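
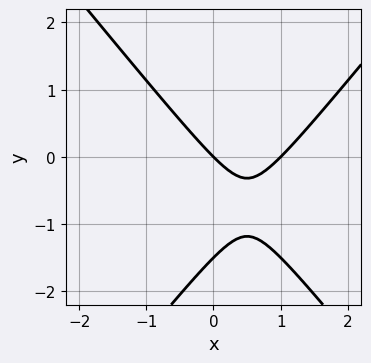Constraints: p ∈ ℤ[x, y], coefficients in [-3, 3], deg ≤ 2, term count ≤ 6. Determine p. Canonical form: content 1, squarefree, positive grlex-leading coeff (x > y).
First, deg p = 2. No degree-1 curve has this shape.
Then, from the axis intercepts and sections: it meets the y-axis at y = 0 (among the integer gridlines); among the integer gridlines, it crosses the x-axis at x ∈ {0, 1}.
Finally, together with the visible shape, these determine p as stated.

3*x^2 - 2*y^2 - 3*x - 3*y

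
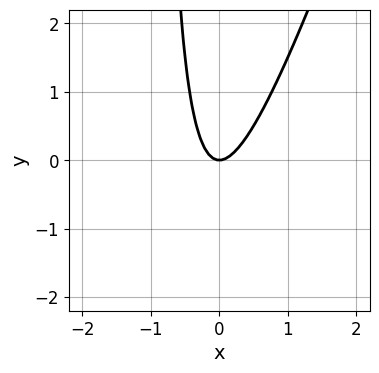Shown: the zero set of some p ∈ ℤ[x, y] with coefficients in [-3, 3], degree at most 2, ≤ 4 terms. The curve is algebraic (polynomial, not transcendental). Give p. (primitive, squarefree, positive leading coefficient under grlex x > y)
3*x^2 - x*y - y

(a) Degree: the shape is more complex than any degree-1 curve, so deg p = 2.
(b) From the visible intercepts: one y-axis crossing is at y = 0; it crosses the x-axis at the gridline x = 0.
(c) Solving for integer coefficients yields p as stated.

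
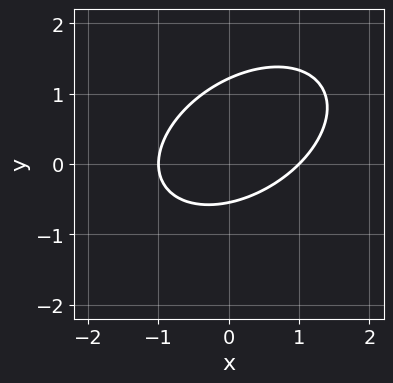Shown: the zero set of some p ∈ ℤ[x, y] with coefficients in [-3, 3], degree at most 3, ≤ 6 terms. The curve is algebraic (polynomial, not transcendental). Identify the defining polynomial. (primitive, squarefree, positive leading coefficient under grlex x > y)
2*x^2 - 2*x*y + 3*y^2 - 2*y - 2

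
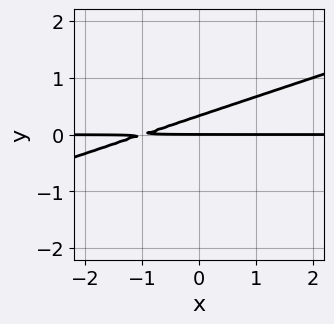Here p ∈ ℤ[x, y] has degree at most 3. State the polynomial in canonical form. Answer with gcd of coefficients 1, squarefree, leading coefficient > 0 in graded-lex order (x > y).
(a) The degree is 2 — the shape is more complex than any degree-1 curve.
(b) From the axis intercepts and sections: every point of the x-axis in the box is on the curve; it meets the y-axis at y = 0 (among the integer gridlines).
(c) Fitting integer coefficients to these (and the overall shape) gives p.

x*y - 3*y^2 + y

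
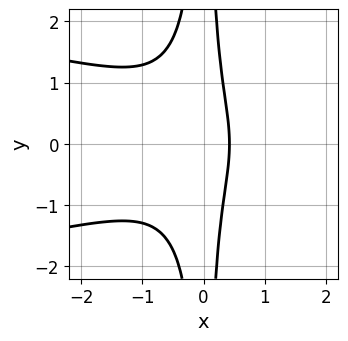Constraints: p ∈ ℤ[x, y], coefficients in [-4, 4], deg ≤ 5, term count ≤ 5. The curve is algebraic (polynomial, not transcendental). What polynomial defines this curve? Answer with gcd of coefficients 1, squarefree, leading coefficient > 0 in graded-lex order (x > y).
3*x^2*y^2 + 2*x^3 + 2*x - 1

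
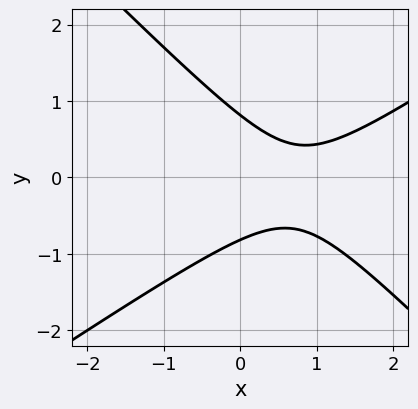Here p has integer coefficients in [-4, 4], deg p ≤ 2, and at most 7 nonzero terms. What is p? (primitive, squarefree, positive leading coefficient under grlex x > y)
2*x^2 - x*y - 3*y^2 - 3*x + 2

First, deg p = 2. The shape is more complex than any degree-1 curve.
Next, from the visible intercepts: the curve avoids every integer x-axis point in the box.
Finally, these observations pin down the coefficients.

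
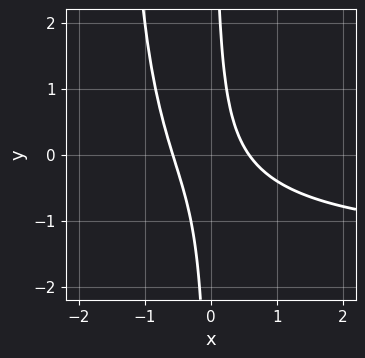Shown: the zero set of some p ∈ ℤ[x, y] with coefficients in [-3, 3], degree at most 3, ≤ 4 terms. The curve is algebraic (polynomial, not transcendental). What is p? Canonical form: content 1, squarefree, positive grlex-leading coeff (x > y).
(a) The degree is 3 — the shape is more complex than any degree-2 curve.
(b) Against the integer gridlines: the curve avoids every integer y-axis point in the box.
(c) Fitting integer coefficients to these (and the overall shape) gives p.

2*x^2*y + 3*x^2 + 3*x*y - 1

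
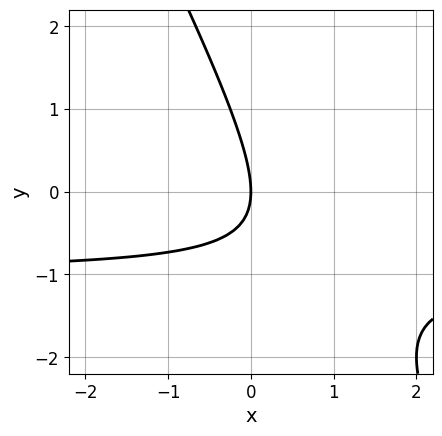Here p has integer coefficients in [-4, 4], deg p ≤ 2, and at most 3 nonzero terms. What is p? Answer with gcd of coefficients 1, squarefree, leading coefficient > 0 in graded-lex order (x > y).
2*x*y + y^2 + 2*x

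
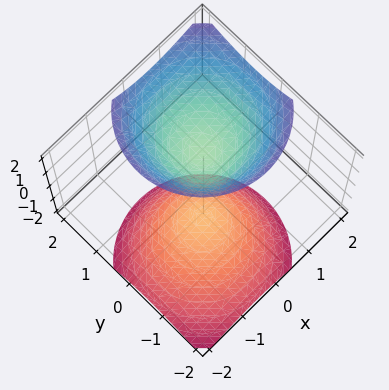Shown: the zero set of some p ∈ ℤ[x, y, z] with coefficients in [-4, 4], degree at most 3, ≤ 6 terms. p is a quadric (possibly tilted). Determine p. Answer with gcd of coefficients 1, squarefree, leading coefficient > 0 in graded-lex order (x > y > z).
3*x^2 - 2*x*z + 3*y^2 - 2*y*z - 2*z^2 + 2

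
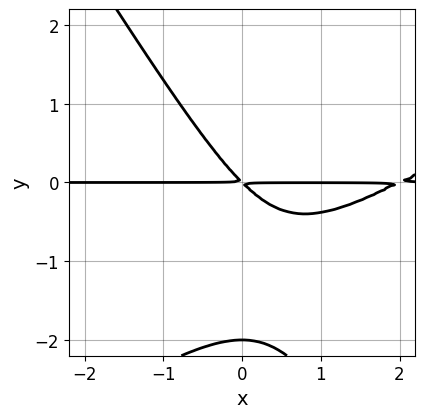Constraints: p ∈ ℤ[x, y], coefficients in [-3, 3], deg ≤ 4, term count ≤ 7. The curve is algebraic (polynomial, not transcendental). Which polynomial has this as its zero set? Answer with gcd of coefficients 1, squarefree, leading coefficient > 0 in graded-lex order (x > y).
x^2*y - x*y^2 - y^3 - 2*x*y - 2*y^2

(a) Degree: a generic line meets the curve in up to 3 points, so deg p = 3.
(b) From the axis intercepts and sections: every point of the x-axis in the box is on the curve; it meets the y-axis at y = -2 (among the integer gridlines).
(c) Putting this together gives p.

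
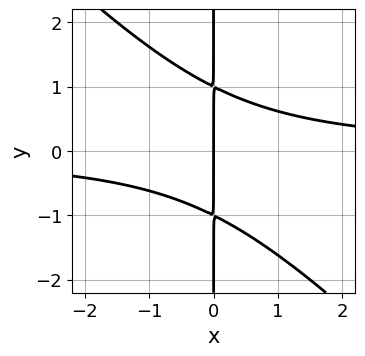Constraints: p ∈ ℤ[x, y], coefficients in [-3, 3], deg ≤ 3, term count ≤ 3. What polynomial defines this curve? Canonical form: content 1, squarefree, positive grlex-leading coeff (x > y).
x^2*y + x*y^2 - x

deg p = 3. The shape is more complex than any degree-2 curve.
Against the integer gridlines: every point of the y-axis in the box is on the curve; it meets the x-axis at x = 0 (among the integer gridlines).
Matching integer coefficients to the picture gives p.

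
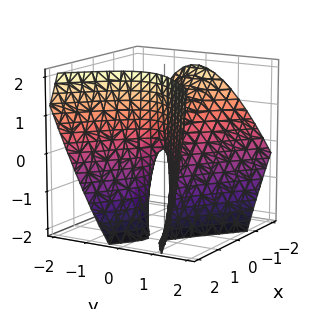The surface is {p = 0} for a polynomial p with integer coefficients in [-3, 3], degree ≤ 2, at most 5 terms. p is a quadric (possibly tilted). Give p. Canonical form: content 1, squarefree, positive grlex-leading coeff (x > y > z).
2*x^2 + 2*x*z - 3*y^2 - y*z - z

(a) deg p = 2. The shape is more complex than any degree-1 surface.
(b) Observable constraints: it meets the z-axis at z = 0 (among the integer gridlines); one x-axis crossing is at x = 0; it meets the y-axis at y = 0 (among the integer gridlines).
(c) Assembling these constraints gives the stated polynomial.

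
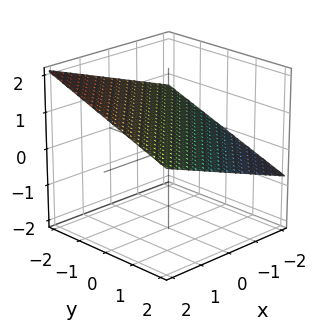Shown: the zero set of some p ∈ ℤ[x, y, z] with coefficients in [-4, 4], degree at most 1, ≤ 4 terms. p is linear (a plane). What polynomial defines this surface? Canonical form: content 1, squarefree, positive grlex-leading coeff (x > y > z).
x - y - 3*z + 2

1. Degree: the surface is flat (a plane), so deg p = 1.
2. Checking where it meets the axes: it meets the x-axis at x = -2 (among the integer gridlines); it crosses the y-axis at the gridline y = 2.
3. Solving for integer coefficients yields p as stated.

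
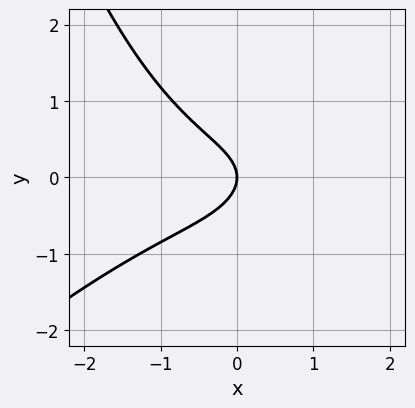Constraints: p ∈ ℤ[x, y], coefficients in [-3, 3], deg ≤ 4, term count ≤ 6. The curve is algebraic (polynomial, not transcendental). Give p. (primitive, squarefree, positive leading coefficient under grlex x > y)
1. Degree: no degree-2 curve has this shape, so deg p = 3.
2. Against the integer gridlines: it crosses the x-axis at the gridline x = 0; one y-axis crossing is at y = 0.
3. These observations pin down the coefficients.

x^3 - x^2*y + 3*y^2 + 2*x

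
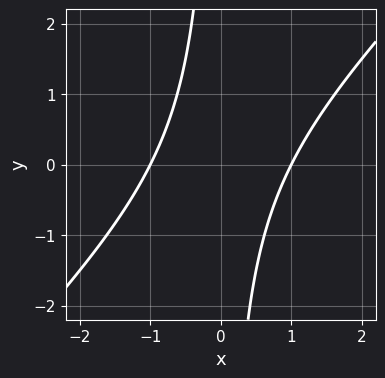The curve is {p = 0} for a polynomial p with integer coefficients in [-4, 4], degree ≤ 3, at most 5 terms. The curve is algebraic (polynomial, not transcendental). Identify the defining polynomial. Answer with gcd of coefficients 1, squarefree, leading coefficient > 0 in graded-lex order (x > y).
x^2 - x*y - 1

First, the degree is 2 — the shape is more complex than any degree-1 curve.
Next, observable constraints: among the integer gridlines, it crosses the x-axis at x ∈ {-1, 1}; the curve avoids every integer y-axis point in the box.
Finally, these observations pin down the coefficients.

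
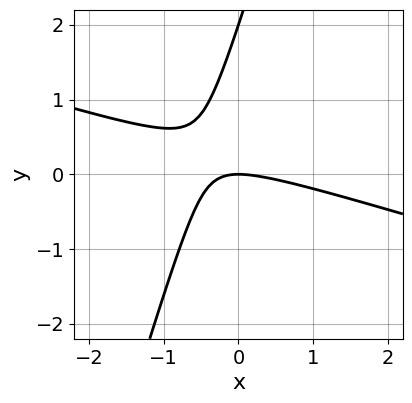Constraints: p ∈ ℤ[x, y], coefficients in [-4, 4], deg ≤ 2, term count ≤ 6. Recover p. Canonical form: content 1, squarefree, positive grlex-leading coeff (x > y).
x^2 + 3*x*y - y^2 + 2*y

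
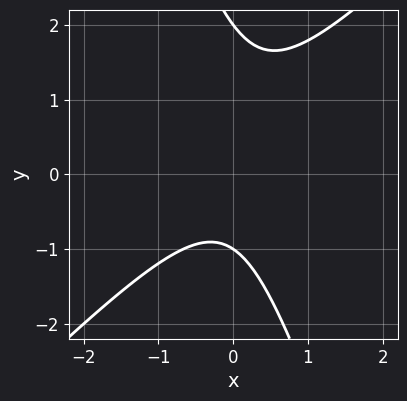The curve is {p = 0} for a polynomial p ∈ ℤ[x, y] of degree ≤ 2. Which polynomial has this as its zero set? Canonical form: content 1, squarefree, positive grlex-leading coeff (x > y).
deg p = 2. The shape is more complex than any degree-1 curve.
Against the integer gridlines: the y-axis gridline crossings are at y ∈ {-1, 2}; it misses every integer gridline on the x-axis.
These observations pin down the coefficients.

3*x^2 - 2*x*y - y^2 + y + 2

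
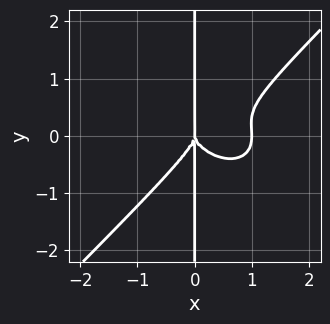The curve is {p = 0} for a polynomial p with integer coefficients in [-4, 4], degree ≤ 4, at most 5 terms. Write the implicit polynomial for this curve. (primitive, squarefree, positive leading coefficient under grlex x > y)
First, degree: no degree-3 curve has this shape, so deg p = 4.
Next, against the integer gridlines: every point of the y-axis in the box is on the curve; the x-axis gridline crossings are at x ∈ {0, 1}.
Finally, solving for integer coefficients yields p as stated.

2*x^4 + x^2*y^2 - 3*x*y^3 - 2*x^3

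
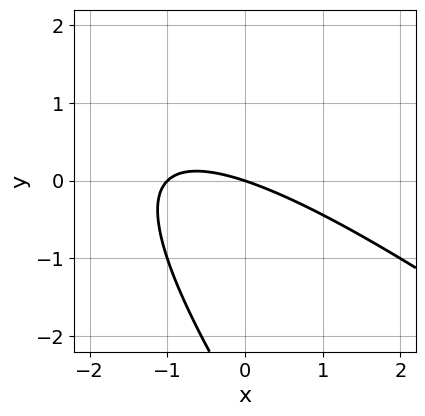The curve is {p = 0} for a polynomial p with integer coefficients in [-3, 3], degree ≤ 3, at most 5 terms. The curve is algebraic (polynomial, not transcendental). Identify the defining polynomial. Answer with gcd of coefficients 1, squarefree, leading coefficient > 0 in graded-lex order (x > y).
x^2 + 2*x*y + y^2 + x + 3*y

First, degree: the shape is more complex than any degree-1 curve, so deg p = 2.
Then, against the integer gridlines: one y-axis crossing is at y = 0; the x-axis gridline crossings are at x ∈ {-1, 0}.
Finally, matching integer coefficients to the picture gives p.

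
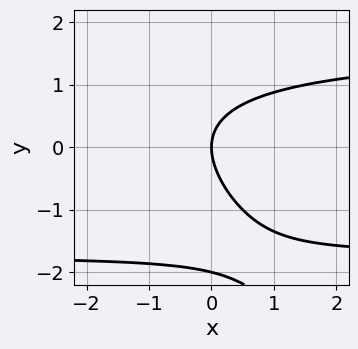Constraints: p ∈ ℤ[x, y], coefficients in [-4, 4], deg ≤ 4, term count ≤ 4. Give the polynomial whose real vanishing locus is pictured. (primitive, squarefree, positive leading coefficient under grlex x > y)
x*y^2 + y^3 + 2*y^2 - 3*x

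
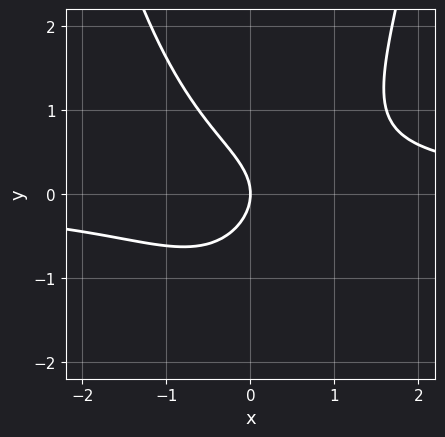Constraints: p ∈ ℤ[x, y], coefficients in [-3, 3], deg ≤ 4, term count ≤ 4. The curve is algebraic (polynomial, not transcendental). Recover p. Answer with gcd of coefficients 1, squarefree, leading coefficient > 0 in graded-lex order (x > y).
The degree is 3 — a generic line meets the curve in up to 3 points.
Against the integer gridlines: one x-axis crossing is at x = 0; it meets the y-axis at y = 0 (among the integer gridlines).
These observations pin down the coefficients.

x^2*y - y^2 - x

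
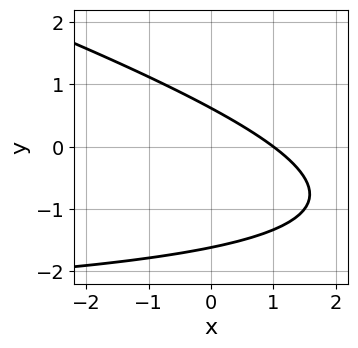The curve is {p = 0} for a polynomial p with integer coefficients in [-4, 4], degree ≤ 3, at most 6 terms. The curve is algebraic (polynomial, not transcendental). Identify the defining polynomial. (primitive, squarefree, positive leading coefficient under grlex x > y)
Degree: the shape is more complex than any degree-1 curve, so deg p = 2.
From the visible intercepts: it crosses the x-axis at the gridline x = 1.
Putting this together gives p.

x*y + 3*y^2 + 3*x + 3*y - 3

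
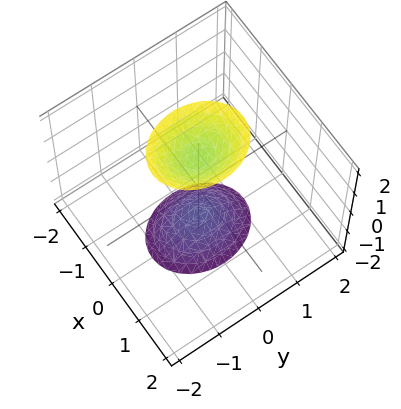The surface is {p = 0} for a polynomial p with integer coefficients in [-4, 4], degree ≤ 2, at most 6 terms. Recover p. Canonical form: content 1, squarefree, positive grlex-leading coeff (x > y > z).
3*x^2 + 2*y^2 - z^2 + 2

(a) There are 2 components. Treating them together as one polynomial.
(b) The degree is 2 — two sheets facing apart; a quadric.
(c) Symmetries: it's symmetric under x → −x, forcing even powers of x; it's symmetric under y → −y, forcing even powers of y; the z ↦ −z reflection is a symmetry, so z appears only in even powers.
(d) Against the integer gridlines: it misses every integer gridline on the x-axis; it misses every integer gridline on the y-axis.
(e) Matching integer coefficients to the picture gives p.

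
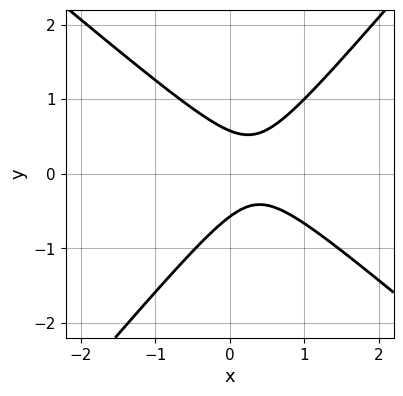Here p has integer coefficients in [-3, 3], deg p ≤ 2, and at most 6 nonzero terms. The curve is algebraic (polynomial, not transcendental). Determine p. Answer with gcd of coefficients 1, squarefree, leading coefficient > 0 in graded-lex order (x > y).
3*x^2 + x*y - 3*y^2 - 2*x + 1

The degree is 2 — no degree-1 curve has this shape.
Checking where it meets the axes: it misses every integer gridline on the x-axis.
Together with the visible shape, these determine p as stated.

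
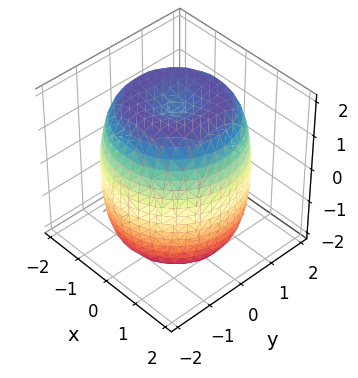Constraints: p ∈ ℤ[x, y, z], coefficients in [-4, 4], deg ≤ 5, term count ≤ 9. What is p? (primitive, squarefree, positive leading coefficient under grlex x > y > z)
First, deg p = 4.
Then, symmetries: every cross-section ⟂ z is a circle, so x, y appear only via x² + y².
Then, checking where it meets the axes: a circular section at z = -2 has radius exactly 1.
Finally, matching integer coefficients to the picture gives p.

x^4 + 2*x^2*y^2 + y^4 - 2*x^2 - 2*y^2 + z^2 - 3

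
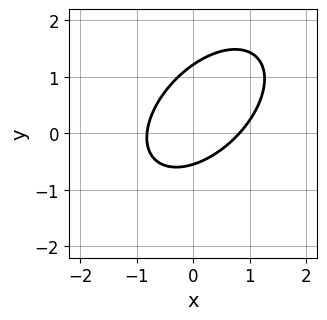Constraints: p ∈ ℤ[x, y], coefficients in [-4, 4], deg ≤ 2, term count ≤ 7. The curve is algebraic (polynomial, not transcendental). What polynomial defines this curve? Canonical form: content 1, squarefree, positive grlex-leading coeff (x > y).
The degree is 2 — a generic line meets the curve in up to 2 points.
Matching integer coefficients to the picture gives p.

3*x^2 - 3*x*y + 3*y^2 - 2*y - 2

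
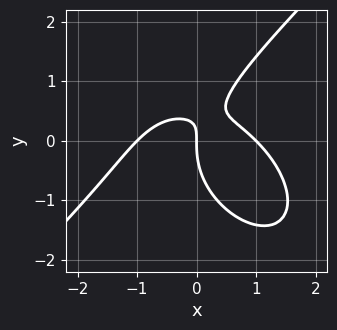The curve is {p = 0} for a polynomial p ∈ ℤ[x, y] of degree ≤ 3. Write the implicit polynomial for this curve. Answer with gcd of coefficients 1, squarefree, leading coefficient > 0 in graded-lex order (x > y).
x^3 - y^3 + 2*x*y - x

(a) Degree: a generic line meets the curve in up to 3 points, so deg p = 3.
(b) Against the integer gridlines: it crosses the y-axis at the gridline y = 0; the x-axis gridline crossings are at x ∈ {-1, 0, 1}.
(c) Putting this together gives p.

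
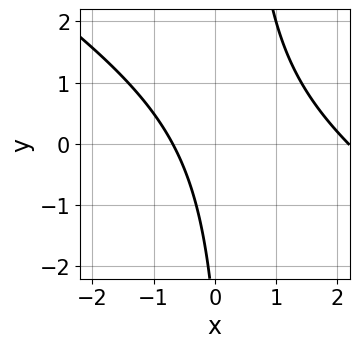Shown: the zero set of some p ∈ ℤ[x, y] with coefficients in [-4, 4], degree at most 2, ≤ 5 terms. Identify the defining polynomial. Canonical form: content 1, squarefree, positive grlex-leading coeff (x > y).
(a) deg p = 2. The shape is more complex than any degree-1 curve.
(b) From the axis intercepts and sections: it misses every integer gridline on the y-axis.
(c) These observations pin down the coefficients.

2*x^2 + 3*x*y - 3*x - y - 3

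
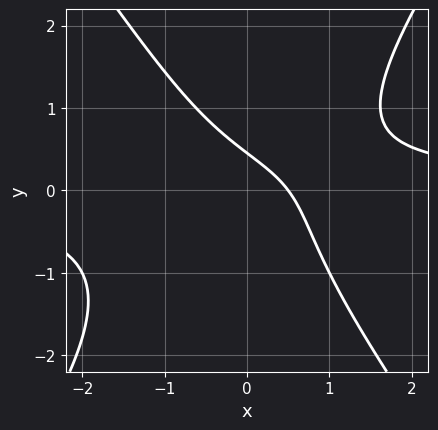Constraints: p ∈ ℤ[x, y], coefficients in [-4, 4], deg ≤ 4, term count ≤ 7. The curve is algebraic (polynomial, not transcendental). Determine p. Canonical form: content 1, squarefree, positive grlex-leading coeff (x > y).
2*x^2*y - y^3 - 2*x - 2*y + 1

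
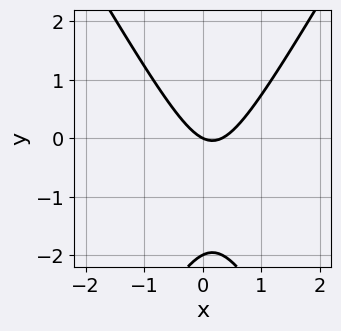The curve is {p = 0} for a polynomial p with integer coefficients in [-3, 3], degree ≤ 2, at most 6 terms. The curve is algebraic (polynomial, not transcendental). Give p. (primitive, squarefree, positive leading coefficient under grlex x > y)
Degree: no degree-1 curve has this shape, so deg p = 2.
From the axis intercepts and sections: the y-axis gridline crossings are at y ∈ {-2, 0}; it crosses the x-axis at the gridline x = 0.
Together with the visible shape, these determine p as stated.

3*x^2 - y^2 - x - 2*y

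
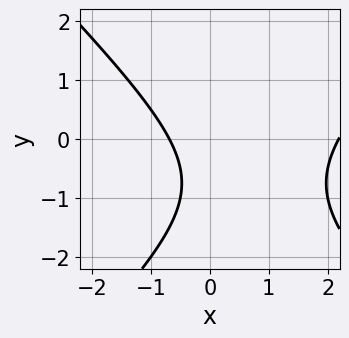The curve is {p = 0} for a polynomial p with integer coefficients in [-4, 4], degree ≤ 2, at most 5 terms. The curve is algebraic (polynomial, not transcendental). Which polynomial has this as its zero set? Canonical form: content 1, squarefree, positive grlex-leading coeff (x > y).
2*x^2 - 2*y^2 - 3*x - 3*y - 3

deg p = 2. A generic line meets the curve in up to 2 points.
Checking where it meets the axes: the curve avoids every integer y-axis point in the box.
Fitting integer coefficients to these (and the overall shape) gives p.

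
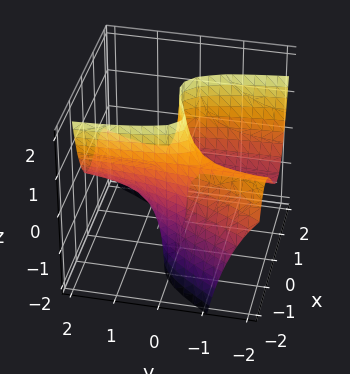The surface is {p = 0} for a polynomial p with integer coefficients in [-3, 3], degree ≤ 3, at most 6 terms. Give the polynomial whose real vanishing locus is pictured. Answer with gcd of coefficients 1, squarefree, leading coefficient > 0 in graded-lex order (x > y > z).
deg p = 3. A generic line meets the surface in up to 3 points.
Checking where it meets the axes: every point of the z-axis in the box is on the surface; the visible y-axis segment lies entirely on the surface.
Assembling these constraints gives the stated polynomial.

3*x^3 - 2*x^2*y + 2*x^2 + 3*y*z - 2*x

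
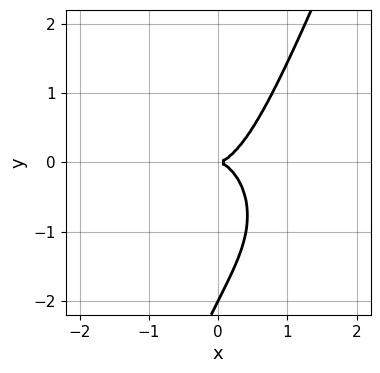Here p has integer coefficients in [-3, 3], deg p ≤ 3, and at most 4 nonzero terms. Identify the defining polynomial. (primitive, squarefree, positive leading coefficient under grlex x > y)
(a) Degree: the shape is more complex than any degree-2 curve, so deg p = 3.
(b) From the visible intercepts: one x-axis crossing is at x = 0; among the integer gridlines, it crosses the y-axis at y ∈ {-2, 0}.
(c) Together with the visible shape, these determine p as stated.

3*x^3 + 2*x*y^2 - y^3 - 2*y^2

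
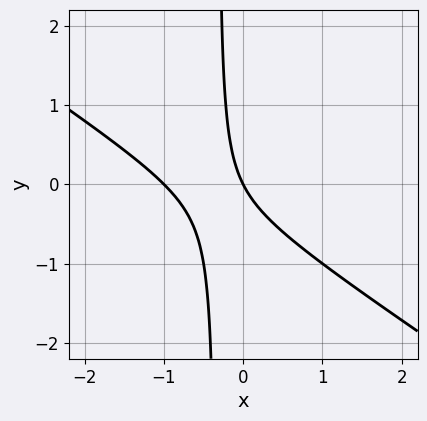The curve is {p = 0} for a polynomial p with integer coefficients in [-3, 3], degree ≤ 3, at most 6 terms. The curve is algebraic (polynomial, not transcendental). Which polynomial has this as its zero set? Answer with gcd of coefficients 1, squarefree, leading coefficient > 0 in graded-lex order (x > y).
2*x^2 + 3*x*y + 2*x + y

Degree: no degree-1 curve has this shape, so deg p = 2.
Observable constraints: one y-axis crossing is at y = 0; among the integer gridlines, it crosses the x-axis at x ∈ {-1, 0}.
Fitting integer coefficients to these (and the overall shape) gives p.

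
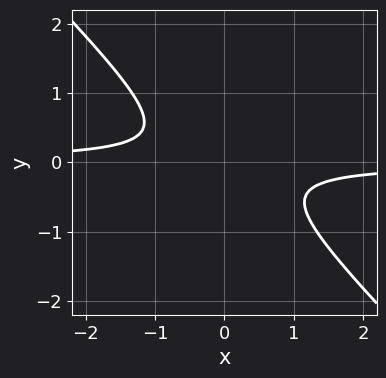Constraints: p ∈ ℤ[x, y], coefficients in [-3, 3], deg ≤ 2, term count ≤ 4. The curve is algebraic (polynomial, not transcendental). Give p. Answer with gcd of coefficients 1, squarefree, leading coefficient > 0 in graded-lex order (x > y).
3*x*y + 3*y^2 + 1

(a) deg p = 2. A generic line meets the curve in up to 2 points.
(b) From the visible intercepts: the curve avoids every integer x-axis point in the box; no y-intercept at any integer in the box.
(c) Assembling these constraints gives the stated polynomial.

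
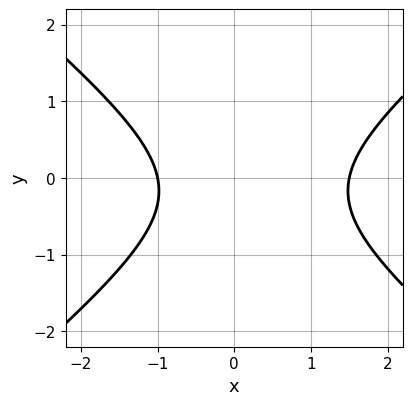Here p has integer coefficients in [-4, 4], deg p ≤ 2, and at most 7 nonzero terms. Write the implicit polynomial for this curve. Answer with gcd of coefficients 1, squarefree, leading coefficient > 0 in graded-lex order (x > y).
2*x^2 - 3*y^2 - x - y - 3

deg p = 2. No degree-1 curve has this shape.
Checking where it meets the axes: it crosses the x-axis at the gridline x = -1; no y-intercept at any integer in the box.
Matching integer coefficients to the picture gives p.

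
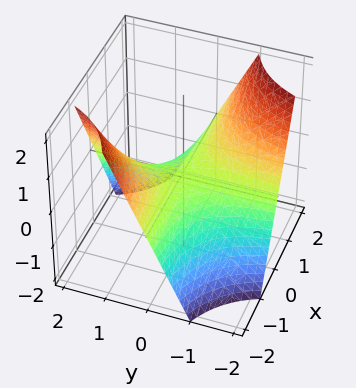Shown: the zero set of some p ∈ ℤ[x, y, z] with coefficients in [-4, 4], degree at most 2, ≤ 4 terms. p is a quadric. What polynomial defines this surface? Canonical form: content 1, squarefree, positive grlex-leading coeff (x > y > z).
First, the degree is 2 — a hyperbolic paraboloid; a quadric.
Then, from the visible intercepts: the visible x-axis segment lies entirely on the surface; it meets the z-axis at z = 0 (among the integer gridlines); every point of the y-axis in the box is on the surface.
Finally, these observations pin down the coefficients.

x*y + z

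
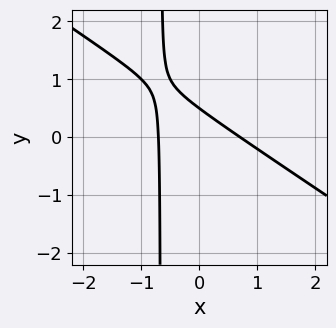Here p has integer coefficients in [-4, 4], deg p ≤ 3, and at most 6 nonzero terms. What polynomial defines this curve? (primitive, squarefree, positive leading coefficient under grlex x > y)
2*x^2 + 3*x*y + 2*y - 1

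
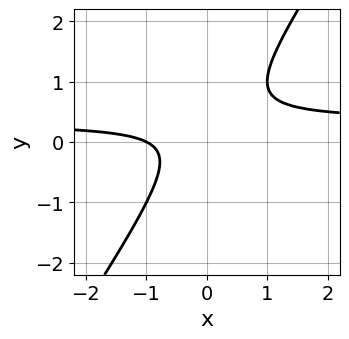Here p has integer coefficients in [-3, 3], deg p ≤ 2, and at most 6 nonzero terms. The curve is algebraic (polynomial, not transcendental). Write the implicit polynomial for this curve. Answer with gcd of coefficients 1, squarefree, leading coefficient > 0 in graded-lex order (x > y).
First, the degree is 2 — a generic line meets the curve in up to 2 points.
Then, against the integer gridlines: the curve avoids every integer y-axis point in the box; one x-axis crossing is at x = -1.
Finally, fitting integer coefficients to these (and the overall shape) gives p.

3*x*y - 2*y^2 - x + y - 1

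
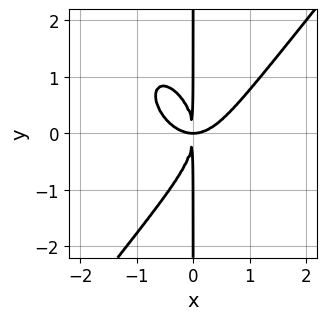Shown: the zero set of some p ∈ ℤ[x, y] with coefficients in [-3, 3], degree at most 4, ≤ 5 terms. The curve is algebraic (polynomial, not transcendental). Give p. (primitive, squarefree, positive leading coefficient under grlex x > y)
2*x^4 - x*y^3 - 2*x^2*y

deg p = 4. No degree-3 curve has this shape.
Observable constraints: every point of the y-axis in the box is on the curve.
Solving for integer coefficients yields p as stated.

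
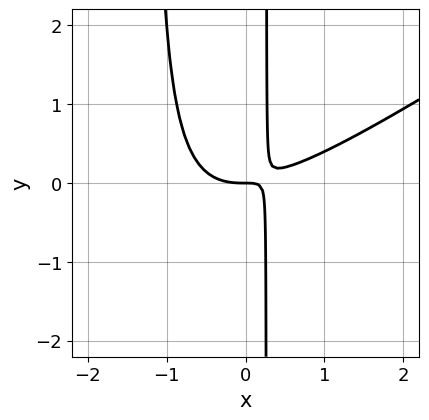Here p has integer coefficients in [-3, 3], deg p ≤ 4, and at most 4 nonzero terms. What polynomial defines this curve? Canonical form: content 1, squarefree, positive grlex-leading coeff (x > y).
2*x^3 - 3*x^2*y - 3*x*y + y

deg p = 3. The shape is more complex than any degree-2 curve.
Reading off the gridlines: one x-axis crossing is at x = 0; one y-axis crossing is at y = 0.
Together with the visible shape, these determine p as stated.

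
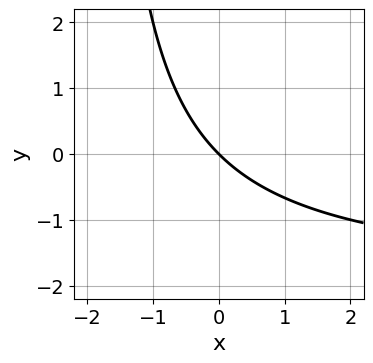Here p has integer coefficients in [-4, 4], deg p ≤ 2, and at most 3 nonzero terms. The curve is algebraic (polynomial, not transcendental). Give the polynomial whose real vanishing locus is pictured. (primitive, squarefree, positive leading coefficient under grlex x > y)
(a) The degree is 2 — a generic line meets the curve in up to 2 points.
(b) Against the integer gridlines: one x-axis crossing is at x = 0; it meets the y-axis at y = 0 (among the integer gridlines).
(c) Solving for integer coefficients yields p as stated.

x*y + 2*x + 2*y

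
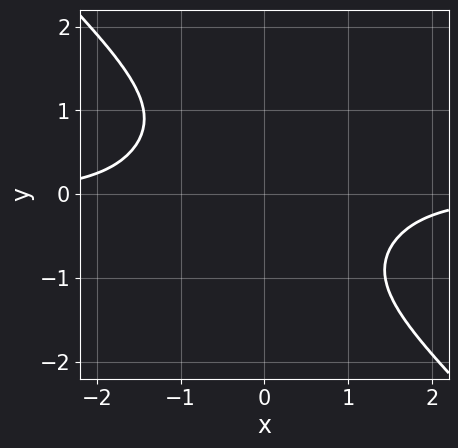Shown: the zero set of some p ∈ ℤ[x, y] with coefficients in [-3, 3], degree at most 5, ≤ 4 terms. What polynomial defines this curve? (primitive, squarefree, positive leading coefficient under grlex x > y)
x^3*y + y^4 + 2

First, the degree is 4 — the shape is more complex than any degree-3 curve.
Then, observable constraints: no x-intercept at any integer in the box; the curve avoids every integer y-axis point in the box.
Finally, solving for integer coefficients yields p as stated.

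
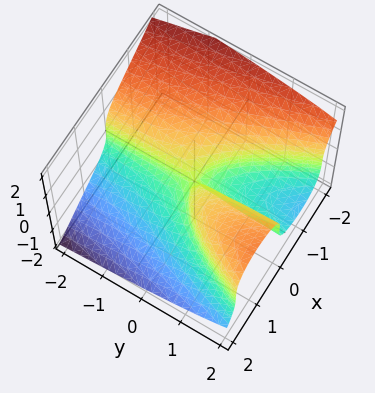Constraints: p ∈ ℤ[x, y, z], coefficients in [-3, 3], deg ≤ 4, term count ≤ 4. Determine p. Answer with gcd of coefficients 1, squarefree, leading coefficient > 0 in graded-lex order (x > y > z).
2*x^3 + 3*z^3 - 3*x*y

Degree: a generic line meets the surface in up to 3 points, so deg p = 3.
From the visible intercepts: every point of the y-axis in the box is on the surface; one z-axis crossing is at z = 0; one x-axis crossing is at x = 0.
Fitting integer coefficients to these (and the overall shape) gives p.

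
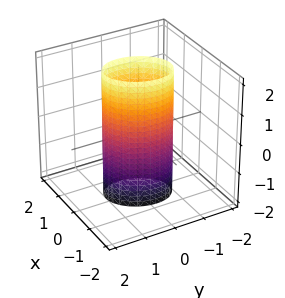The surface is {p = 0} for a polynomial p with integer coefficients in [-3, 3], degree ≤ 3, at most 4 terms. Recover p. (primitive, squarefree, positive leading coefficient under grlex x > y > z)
3*x^2 - x*y + 2*y^2 - 2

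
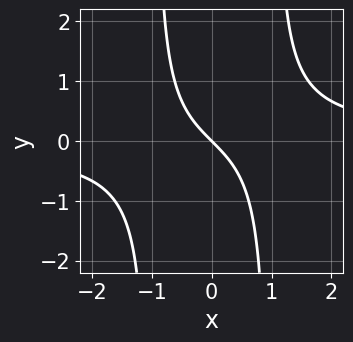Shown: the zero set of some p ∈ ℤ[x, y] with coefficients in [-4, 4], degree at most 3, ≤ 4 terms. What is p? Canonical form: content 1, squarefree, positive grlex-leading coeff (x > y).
x^2*y - x - y

1. The degree is 3 — a generic line meets the curve in up to 3 points.
2. Checking where it meets the axes: one y-axis crossing is at y = 0; one x-axis crossing is at x = 0.
3. Putting this together gives p.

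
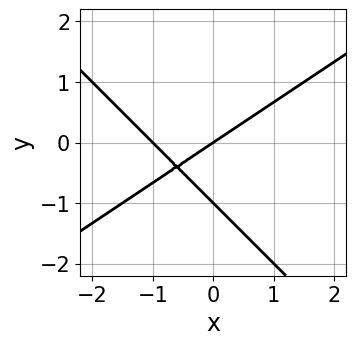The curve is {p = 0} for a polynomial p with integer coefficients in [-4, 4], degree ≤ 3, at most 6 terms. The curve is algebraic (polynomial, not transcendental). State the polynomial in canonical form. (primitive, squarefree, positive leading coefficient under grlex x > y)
First, degree: the shape is more complex than any degree-1 curve, so deg p = 2.
Then, observable constraints: the y-axis gridline crossings are at y ∈ {-1, 0}; among the integer gridlines, it crosses the x-axis at x ∈ {-1, 0}.
Finally, the integer polynomial consistent with all of this is the stated p.

2*x^2 - x*y - 3*y^2 + 2*x - 3*y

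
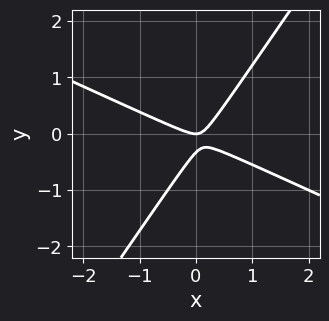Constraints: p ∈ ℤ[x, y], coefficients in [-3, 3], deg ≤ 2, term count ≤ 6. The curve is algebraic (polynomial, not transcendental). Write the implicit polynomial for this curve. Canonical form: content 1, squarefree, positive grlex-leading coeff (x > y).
(a) The degree is 2 — no degree-1 curve has this shape.
(b) Against the integer gridlines: one x-axis crossing is at x = 0; one y-axis crossing is at y = 0.
(c) Fitting integer coefficients to these (and the overall shape) gives p.

2*x^2 + 3*x*y - 3*y^2 - y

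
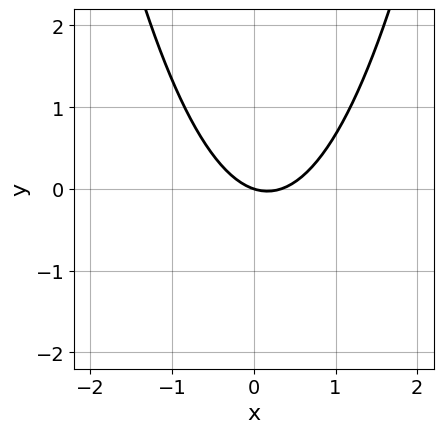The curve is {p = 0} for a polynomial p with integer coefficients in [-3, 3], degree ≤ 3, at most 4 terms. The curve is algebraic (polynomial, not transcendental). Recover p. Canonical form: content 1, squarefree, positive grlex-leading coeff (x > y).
3*x^2 - x - 3*y

First, the degree is 2 — the shape is more complex than any degree-1 curve.
Next, observable constraints: it meets the x-axis at x = 0 (among the integer gridlines); one y-axis crossing is at y = 0.
Finally, putting this together gives p.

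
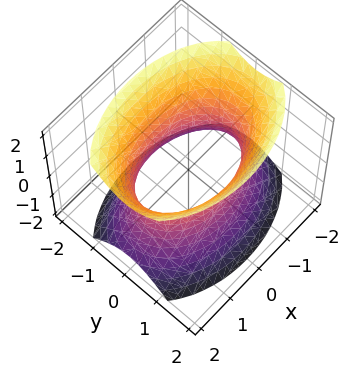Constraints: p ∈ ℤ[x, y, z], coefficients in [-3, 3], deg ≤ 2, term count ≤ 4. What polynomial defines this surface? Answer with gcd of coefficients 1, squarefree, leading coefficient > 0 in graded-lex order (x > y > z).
x^2 + 2*y^2 - z^2 - 2

First, degree: an hourglass — one-sheet hyperboloid; a quadric, so deg p = 2.
Next, symmetries: mirror symmetry x ↦ −x ⇒ only even powers of x; it's symmetric under z → −z, forcing even powers of z; the y ↦ −y reflection is a symmetry, so y appears only in even powers.
Next, observable constraints: no z-intercept at any integer in the box; among the integer gridlines, it crosses the y-axis at y ∈ {-1, 1}.
Finally, putting this together gives p.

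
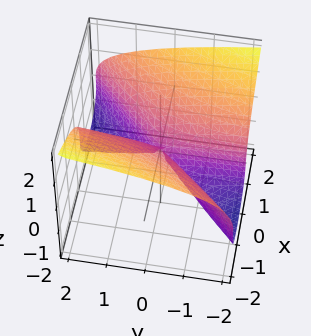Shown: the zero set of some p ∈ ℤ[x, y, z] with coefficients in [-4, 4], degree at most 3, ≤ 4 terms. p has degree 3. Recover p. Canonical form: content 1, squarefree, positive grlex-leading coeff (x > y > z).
z^3 - x^2 + x*y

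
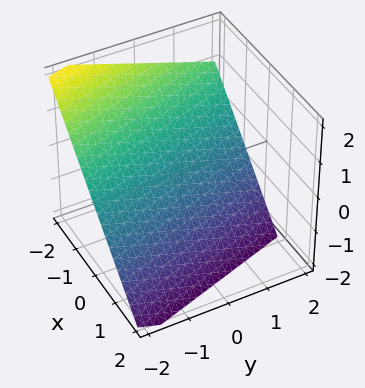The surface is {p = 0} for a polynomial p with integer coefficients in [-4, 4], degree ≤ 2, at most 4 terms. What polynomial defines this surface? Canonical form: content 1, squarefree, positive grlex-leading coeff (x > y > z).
The degree is 1 — every cross-section is a straight line — this is a plane.
Against the integer gridlines: it crosses the y-axis at the gridline y = -2.
Solving for integer coefficients yields p as stated.

3*x + y + 3*z + 2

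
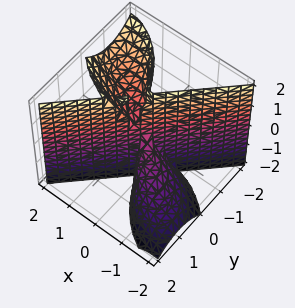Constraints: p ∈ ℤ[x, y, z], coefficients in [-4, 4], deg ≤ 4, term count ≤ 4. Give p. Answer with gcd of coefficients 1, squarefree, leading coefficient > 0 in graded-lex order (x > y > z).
x^3 - x^2*z + x*y*z - y^3

Degree: the shape is more complex than any degree-2 surface, so deg p = 3.
From the axis intercepts and sections: every point of the z-axis in the box is on the surface; one y-axis crossing is at y = 0; it crosses the x-axis at the gridline x = 0.
These observations pin down the coefficients.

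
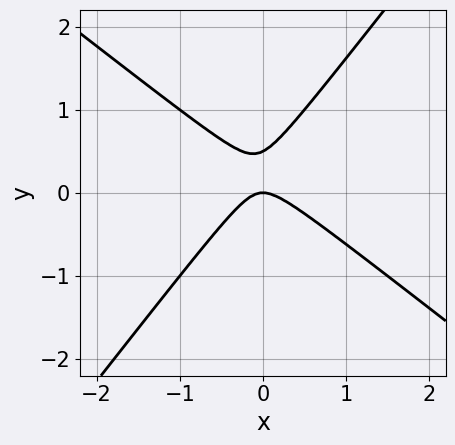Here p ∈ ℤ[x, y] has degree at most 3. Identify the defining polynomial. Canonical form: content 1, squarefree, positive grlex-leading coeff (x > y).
2*x^2 + x*y - 2*y^2 + y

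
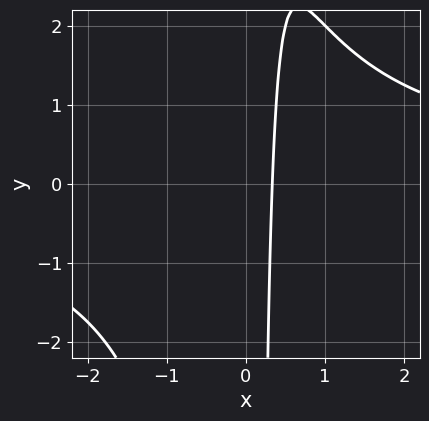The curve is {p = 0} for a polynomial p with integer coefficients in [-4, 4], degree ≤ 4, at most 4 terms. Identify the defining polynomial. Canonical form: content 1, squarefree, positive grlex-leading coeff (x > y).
x^2*y - 3*x + 1

1. The degree is 3 — the shape is more complex than any degree-2 curve.
2. Checking where it meets the axes: it misses every integer gridline on the y-axis.
3. Assembling these constraints gives the stated polynomial.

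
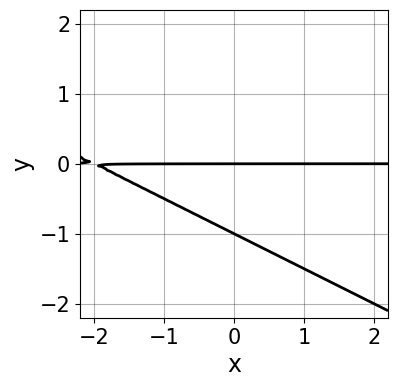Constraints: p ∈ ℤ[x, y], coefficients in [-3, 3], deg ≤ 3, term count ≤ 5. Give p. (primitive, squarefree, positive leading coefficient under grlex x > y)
x*y + 2*y^2 + 2*y

deg p = 2. The shape is more complex than any degree-1 curve.
From the visible intercepts: every point of the x-axis in the box is on the curve; the y-axis gridline crossings are at y ∈ {-1, 0}.
Assembling these constraints gives the stated polynomial.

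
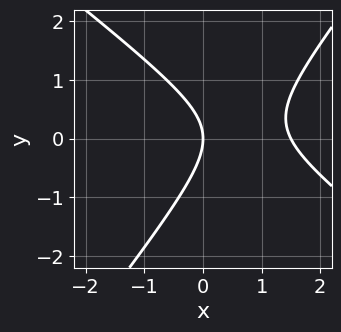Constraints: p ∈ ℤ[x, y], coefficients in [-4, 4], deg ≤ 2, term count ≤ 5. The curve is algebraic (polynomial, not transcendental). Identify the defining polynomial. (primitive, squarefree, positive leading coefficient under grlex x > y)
deg p = 2. No degree-1 curve has this shape.
Checking where it meets the axes: it meets the x-axis at x = 0 (among the integer gridlines); one y-axis crossing is at y = 0.
Together with the visible shape, these determine p as stated.

2*x^2 + x*y - 2*y^2 - 3*x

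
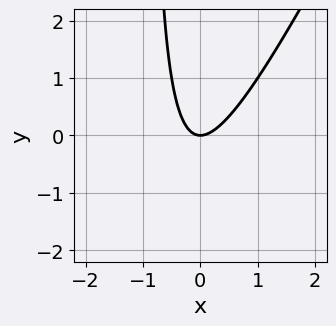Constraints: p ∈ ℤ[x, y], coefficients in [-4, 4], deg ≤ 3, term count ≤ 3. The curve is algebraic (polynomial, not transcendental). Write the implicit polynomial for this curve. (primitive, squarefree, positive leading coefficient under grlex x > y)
2*x^2 - x*y - y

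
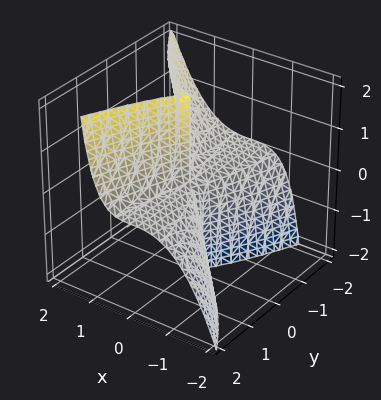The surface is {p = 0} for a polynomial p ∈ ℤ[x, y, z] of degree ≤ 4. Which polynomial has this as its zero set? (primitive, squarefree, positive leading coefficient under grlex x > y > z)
1. Degree: the shape is more complex than any degree-2 surface, so deg p = 3.
2. Reading off the gridlines: every point of the y-axis in the box is on the surface; one x-axis crossing is at x = 0; the visible z-axis segment lies entirely on the surface.
3. Solving for integer coefficients yields p as stated.

2*x^3 + x*y*z - y^2*z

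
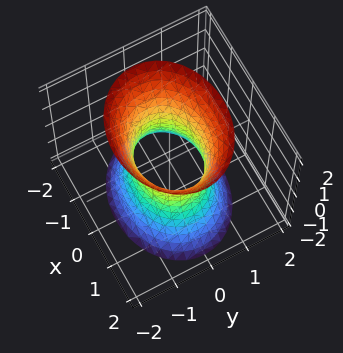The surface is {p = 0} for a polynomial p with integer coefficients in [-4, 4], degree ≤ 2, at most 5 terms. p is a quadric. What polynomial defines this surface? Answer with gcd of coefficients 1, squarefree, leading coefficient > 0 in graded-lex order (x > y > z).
The degree is 2 — one connected sheet with a waist; a quadric.
Symmetries: the x ↦ −x reflection is a symmetry, so x appears only in even powers; mirror symmetry z ↦ −z ⇒ only even powers of z; it's symmetric under y → −y, forcing even powers of y.
Against the integer gridlines: the x-axis gridline crossings are at x ∈ {-1, 1}; no z-intercept at any integer in the box.
Fitting integer coefficients to these (and the overall shape) gives p.

2*x^2 + 3*y^2 - z^2 - 2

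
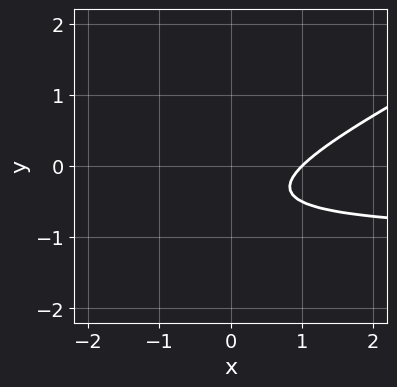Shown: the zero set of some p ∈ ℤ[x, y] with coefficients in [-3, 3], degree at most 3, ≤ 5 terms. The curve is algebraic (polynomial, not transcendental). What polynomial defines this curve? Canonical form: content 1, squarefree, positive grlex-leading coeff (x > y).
x*y - 2*y^2 + x - 2*y - 1

First, degree: no degree-1 curve has this shape, so deg p = 2.
Next, against the integer gridlines: it crosses the x-axis at the gridline x = 1; no y-intercept at any integer in the box.
Finally, together with the visible shape, these determine p as stated.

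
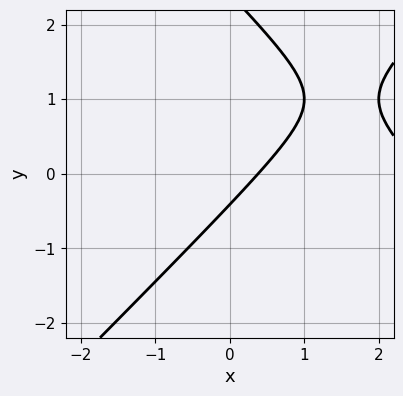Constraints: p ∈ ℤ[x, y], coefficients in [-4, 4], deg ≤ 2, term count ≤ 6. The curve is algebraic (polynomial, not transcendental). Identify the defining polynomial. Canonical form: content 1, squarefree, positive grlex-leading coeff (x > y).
x^2 - y^2 - 3*x + 2*y + 1

1. deg p = 2. A generic line meets the curve in up to 2 points.
2. Solving for integer coefficients yields p as stated.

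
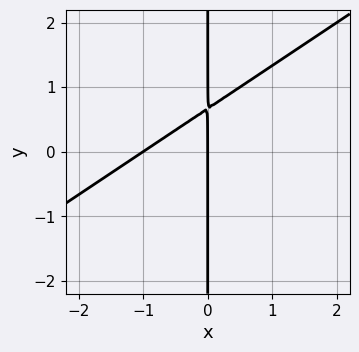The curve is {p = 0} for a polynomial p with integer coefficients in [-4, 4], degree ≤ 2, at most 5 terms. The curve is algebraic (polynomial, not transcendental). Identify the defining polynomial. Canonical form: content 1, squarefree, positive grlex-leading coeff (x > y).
2*x^2 - 3*x*y + 2*x

1. The degree is 2 — no degree-1 curve has this shape.
2. Reading off the gridlines: every point of the y-axis in the box is on the curve; among the integer gridlines, it crosses the x-axis at x ∈ {-1, 0}.
3. The integer polynomial consistent with all of this is the stated p.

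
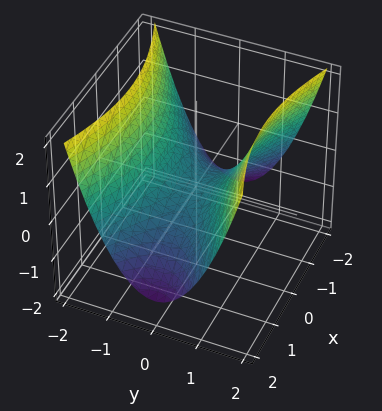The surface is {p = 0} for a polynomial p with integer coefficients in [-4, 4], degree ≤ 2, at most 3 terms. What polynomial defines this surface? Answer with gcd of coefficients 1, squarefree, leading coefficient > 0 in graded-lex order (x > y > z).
x^2 - 3*y^2 + 3*z

(a) The degree is 2 — a saddle surface; a quadric.
(b) Symmetries: it's symmetric under y → −y, forcing even powers of y; mirror symmetry x ↦ −x ⇒ only even powers of x.
(c) From the axis intercepts and sections: it meets the y-axis at y = 0 (among the integer gridlines); one z-axis crossing is at z = 0; it meets the x-axis at x = 0 (among the integer gridlines).
(d) Together with the visible shape, these determine p as stated.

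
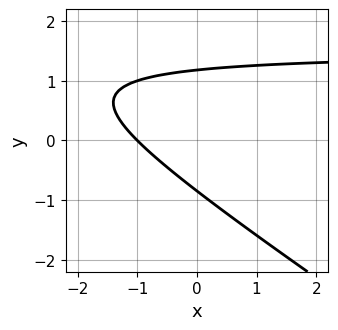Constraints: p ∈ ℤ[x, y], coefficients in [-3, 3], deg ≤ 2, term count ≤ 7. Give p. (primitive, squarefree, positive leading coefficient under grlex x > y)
2*x*y + 3*y^2 - 3*x - y - 3

Degree: a generic line meets the curve in up to 2 points, so deg p = 2.
From the visible intercepts: it meets the x-axis at x = -1 (among the integer gridlines).
Solving for integer coefficients yields p as stated.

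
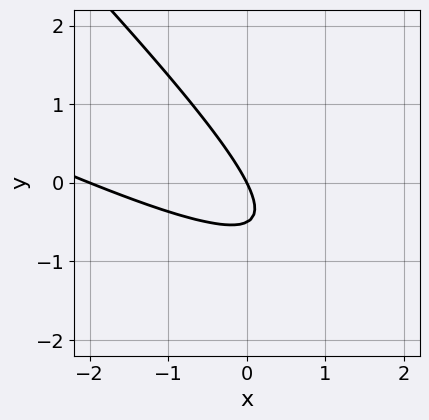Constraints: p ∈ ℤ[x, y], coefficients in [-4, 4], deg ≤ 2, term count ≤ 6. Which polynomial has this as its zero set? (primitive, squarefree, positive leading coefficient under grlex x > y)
First, the degree is 2 — a generic line meets the curve in up to 2 points.
Next, against the integer gridlines: among the integer gridlines, it crosses the x-axis at x ∈ {-2, 0}; one y-axis crossing is at y = 0.
Finally, putting this together gives p.

x^2 + 3*x*y + 2*y^2 + 2*x + y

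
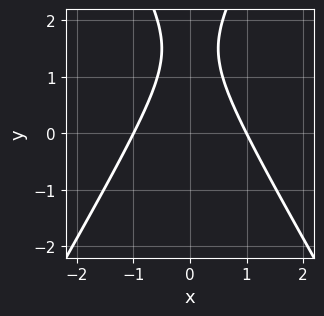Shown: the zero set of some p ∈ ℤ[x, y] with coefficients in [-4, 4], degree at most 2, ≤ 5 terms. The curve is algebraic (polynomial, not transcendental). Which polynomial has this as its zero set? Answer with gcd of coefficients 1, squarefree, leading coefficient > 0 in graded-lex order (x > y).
3*x^2 - y^2 + 3*y - 3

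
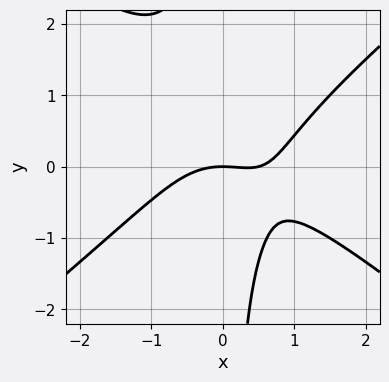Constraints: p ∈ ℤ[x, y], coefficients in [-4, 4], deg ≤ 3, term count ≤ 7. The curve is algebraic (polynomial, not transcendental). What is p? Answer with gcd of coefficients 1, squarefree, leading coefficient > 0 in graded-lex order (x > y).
2*x^3 - 3*x*y^2 - x^2 + 2*x*y - 3*y

First, degree: a generic line meets the curve in up to 3 points, so deg p = 3.
Then, observable constraints: it meets the x-axis at x = 0 (among the integer gridlines); one y-axis crossing is at y = 0.
Finally, together with the visible shape, these determine p as stated.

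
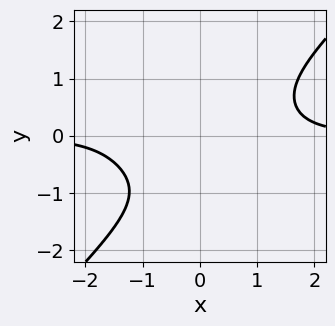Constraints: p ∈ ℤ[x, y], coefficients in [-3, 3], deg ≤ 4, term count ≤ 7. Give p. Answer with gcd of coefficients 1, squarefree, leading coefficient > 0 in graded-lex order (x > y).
First, deg p = 4. No degree-3 curve has this shape.
Then, against the integer gridlines: no x-intercept at any integer in the box; it misses every integer gridline on the y-axis.
Finally, together with the visible shape, these determine p as stated.

2*x^3*y - 2*y^4 - 2*x*y^2 - x*y - 3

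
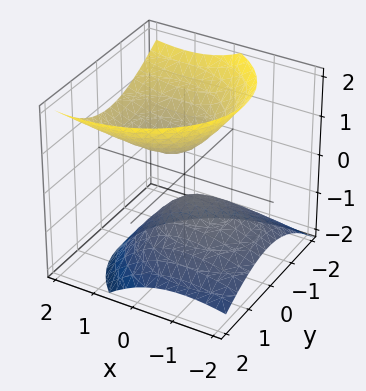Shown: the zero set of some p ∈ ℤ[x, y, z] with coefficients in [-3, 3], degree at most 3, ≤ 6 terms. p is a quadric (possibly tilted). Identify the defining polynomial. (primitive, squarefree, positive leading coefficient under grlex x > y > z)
2*x^2 - 3*x*z + 3*y^2 + y*z - 3*z^2 + 1

The picture has 2 separate pieces. Treating them together as one polynomial.
Degree: no degree-1 surface has this shape, so deg p = 2.
From the visible intercepts: it misses every integer gridline on the x-axis; the surface avoids every integer y-axis point in the box.
These observations pin down the coefficients.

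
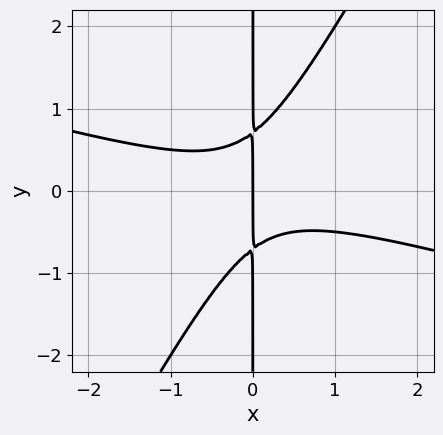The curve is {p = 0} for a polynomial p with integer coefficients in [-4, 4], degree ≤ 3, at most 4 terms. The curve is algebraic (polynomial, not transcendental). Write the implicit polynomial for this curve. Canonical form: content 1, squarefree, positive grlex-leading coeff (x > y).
x^3 + 3*x^2*y - 2*x*y^2 + x

(a) deg p = 3.
(b) From the axis intercepts and sections: it crosses the x-axis at the gridline x = 0; the visible y-axis segment lies entirely on the curve.
(c) Solving for integer coefficients yields p as stated.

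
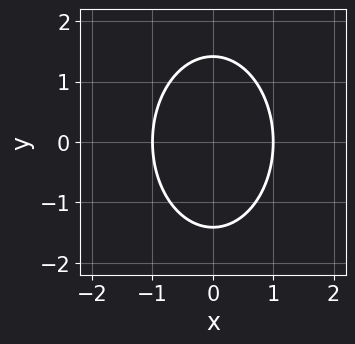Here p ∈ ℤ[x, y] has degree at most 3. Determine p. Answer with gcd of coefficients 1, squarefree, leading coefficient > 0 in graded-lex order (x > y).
2*x^2 + y^2 - 2

1. deg p = 2.
2. Symmetries: it's symmetric under y → −y, forcing even powers of y; it's symmetric under x → −x, forcing even powers of x.
3. From the visible intercepts: among the integer gridlines, it crosses the x-axis at x ∈ {-1, 1}.
4. Fitting integer coefficients to these (and the overall shape) gives p.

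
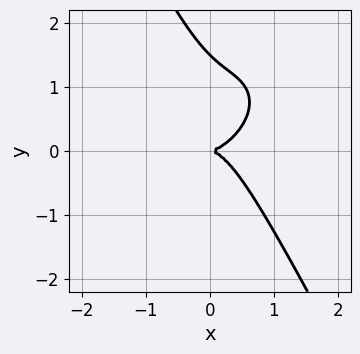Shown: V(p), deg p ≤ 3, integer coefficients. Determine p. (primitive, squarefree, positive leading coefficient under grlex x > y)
3*x^3 - 2*x^2*y + 2*x*y^2 + 2*y^3 - 3*y^2

First, deg p = 3. No degree-2 curve has this shape.
Next, from the axis intercepts and sections: it crosses the y-axis at the gridline y = 0; it meets the x-axis at x = 0 (among the integer gridlines).
Finally, these observations pin down the coefficients.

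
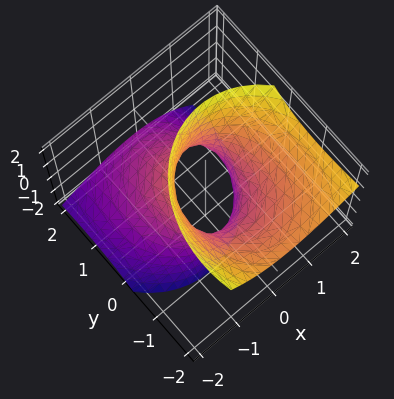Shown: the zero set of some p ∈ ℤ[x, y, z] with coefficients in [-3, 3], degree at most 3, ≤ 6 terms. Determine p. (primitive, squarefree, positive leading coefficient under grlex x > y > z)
3*x^2 - 2*x*z + 2*y^2 + 3*y*z - z^2 - 2

(a) deg p = 2. No degree-1 surface has this shape.
(b) From the axis intercepts and sections: among the integer gridlines, it crosses the y-axis at y ∈ {-1, 1}; no z-intercept at any integer in the box.
(c) Assembling these constraints gives the stated polynomial.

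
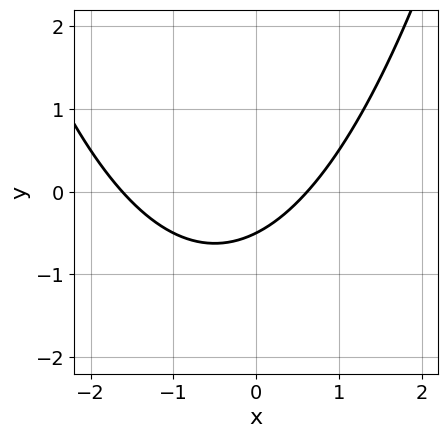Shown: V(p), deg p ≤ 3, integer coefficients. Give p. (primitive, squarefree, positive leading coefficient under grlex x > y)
x^2 + x - 2*y - 1

Degree: a generic line meets the curve in up to 2 points, so deg p = 2.
Putting this together gives p.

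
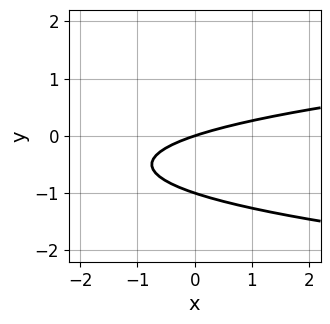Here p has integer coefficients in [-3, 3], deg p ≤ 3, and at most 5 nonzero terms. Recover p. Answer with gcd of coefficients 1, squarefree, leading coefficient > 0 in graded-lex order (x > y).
(a) Degree: a generic line meets the curve in up to 2 points, so deg p = 2.
(b) From the visible intercepts: it meets the x-axis at x = 0 (among the integer gridlines); the y-axis gridline crossings are at y ∈ {-1, 0}.
(c) The integer polynomial consistent with all of this is the stated p.

3*y^2 - x + 3*y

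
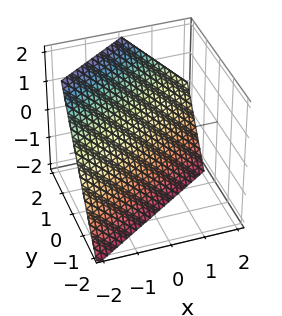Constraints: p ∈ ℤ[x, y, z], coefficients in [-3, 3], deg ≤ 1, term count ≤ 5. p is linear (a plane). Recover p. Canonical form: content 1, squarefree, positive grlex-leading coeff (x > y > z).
2*x - 3*y + 2*z + 2

(a) The degree is 1 — every cross-section is a straight line — this is a plane.
(b) Checking where it meets the axes: one z-axis crossing is at z = -1; it meets the x-axis at x = -1 (among the integer gridlines).
(c) Together with the visible shape, these determine p as stated.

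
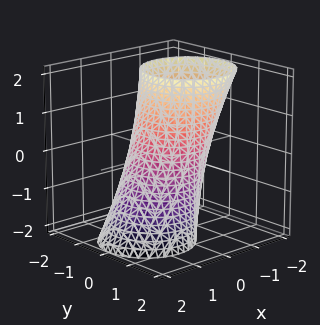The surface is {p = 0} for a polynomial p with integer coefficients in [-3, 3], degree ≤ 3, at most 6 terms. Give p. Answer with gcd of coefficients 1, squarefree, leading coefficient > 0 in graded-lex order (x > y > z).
3*x^2 + 2*x*z + 3*y^2 - 3

1. deg p = 2. No degree-1 surface has this shape.
2. Against the integer gridlines: the surface avoids every integer z-axis point in the box; among the integer gridlines, it crosses the x-axis at x ∈ {-1, 1}.
3. Putting this together gives p. Check: (0, 1, 0) on the y-axis lies on the surface, and p(0, 1, 0) = 0. ✓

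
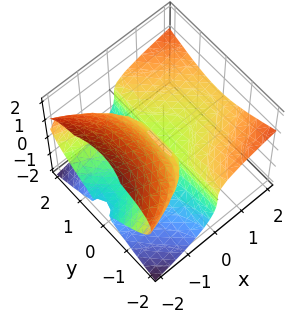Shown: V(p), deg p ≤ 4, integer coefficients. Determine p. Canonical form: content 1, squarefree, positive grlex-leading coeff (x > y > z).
First, the degree is 3 — the shape is more complex than any degree-2 surface.
Then, from the visible intercepts: it crosses the z-axis at the gridline z = 0; every point of the y-axis in the box is on the surface; it crosses the x-axis at the gridline x = 0.
Finally, assembling these constraints gives the stated polynomial.

x*y^2 - 2*z^3 + x^2 - 3*x*z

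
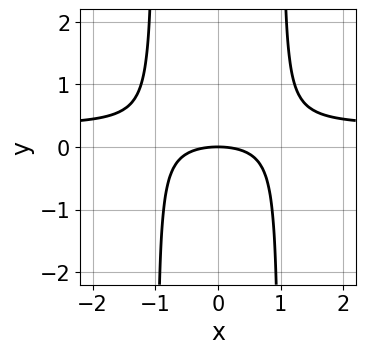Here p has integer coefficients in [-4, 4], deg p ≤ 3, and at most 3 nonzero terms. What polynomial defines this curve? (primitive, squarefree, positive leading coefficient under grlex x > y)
(a) The degree is 3 — a generic line meets the curve in up to 3 points.
(b) Symmetries: it's symmetric under x → −x, forcing even powers of x.
(c) From the axis intercepts and sections: it crosses the x-axis at the gridline x = 0; it crosses the y-axis at the gridline y = 0.
(d) Matching integer coefficients to the picture gives p.

3*x^2*y - x^2 - 3*y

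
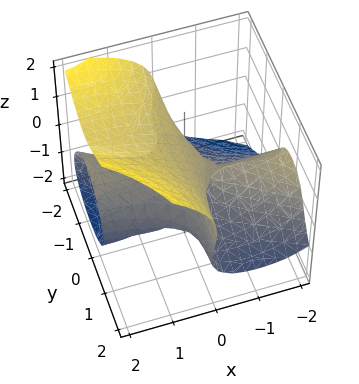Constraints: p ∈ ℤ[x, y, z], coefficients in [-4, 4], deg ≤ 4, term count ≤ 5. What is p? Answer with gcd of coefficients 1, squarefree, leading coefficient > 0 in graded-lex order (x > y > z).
(a) The degree is 3 — the shape is more complex than any degree-2 surface.
(b) Reading off the gridlines: every point of the y-axis in the box is on the surface; it meets the z-axis at z = 0 (among the integer gridlines); the visible x-axis segment lies entirely on the surface.
(c) Matching integer coefficients to the picture gives p.

2*x^2*y + 3*x*y^2 - 3*z^3 + 3*x*z + 2*z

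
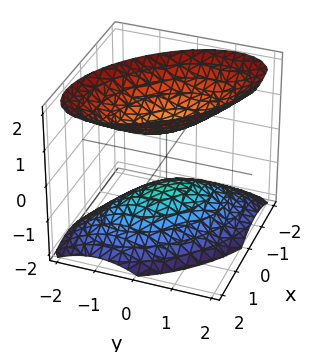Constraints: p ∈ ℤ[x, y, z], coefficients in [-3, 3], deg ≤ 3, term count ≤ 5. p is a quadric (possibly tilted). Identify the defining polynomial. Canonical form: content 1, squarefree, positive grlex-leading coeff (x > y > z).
3*x^2 + 3*x*y + 3*y^2 - 3*z^2 + 2

First, there are 2 components.
Then, the degree is 2 — the shape is more complex than any degree-1 surface.
Then, checking where it meets the axes: it misses every integer gridline on the x-axis; no y-intercept at any integer in the box.
Finally, these observations pin down the coefficients.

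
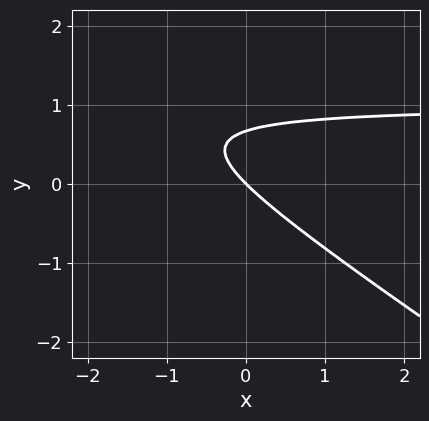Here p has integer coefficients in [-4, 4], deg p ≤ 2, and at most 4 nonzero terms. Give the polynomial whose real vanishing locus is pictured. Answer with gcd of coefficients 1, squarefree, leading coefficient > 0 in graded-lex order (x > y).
The degree is 2 — the shape is more complex than any degree-1 curve.
Observable constraints: one y-axis crossing is at y = 0; it crosses the x-axis at the gridline x = 0.
Fitting integer coefficients to these (and the overall shape) gives p.

2*x*y + 3*y^2 - 2*x - 2*y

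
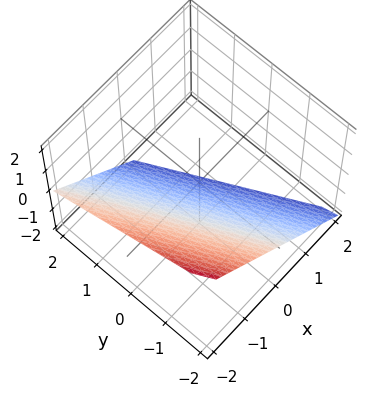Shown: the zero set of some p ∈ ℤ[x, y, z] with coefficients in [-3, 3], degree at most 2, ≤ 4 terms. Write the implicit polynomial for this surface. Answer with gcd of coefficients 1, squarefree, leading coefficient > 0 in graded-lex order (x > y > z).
2*x + y + 2*z + 2

(a) deg p = 1. Every cross-section is a straight line — this is a plane.
(b) Against the integer gridlines: one x-axis crossing is at x = -1; one y-axis crossing is at y = -2; one z-axis crossing is at z = -1.
(c) These observations pin down the coefficients.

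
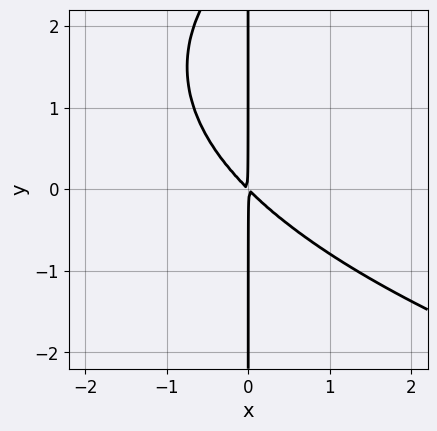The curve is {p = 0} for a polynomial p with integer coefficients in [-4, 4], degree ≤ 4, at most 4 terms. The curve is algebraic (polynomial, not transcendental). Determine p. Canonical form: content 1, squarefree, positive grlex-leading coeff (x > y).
First, the degree is 3 — the shape is more complex than any degree-2 curve.
Next, from the visible intercepts: the visible y-axis segment lies entirely on the curve.
Finally, the integer polynomial consistent with all of this is the stated p.

x*y^2 - 3*x^2 - 3*x*y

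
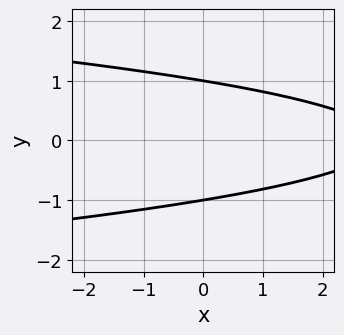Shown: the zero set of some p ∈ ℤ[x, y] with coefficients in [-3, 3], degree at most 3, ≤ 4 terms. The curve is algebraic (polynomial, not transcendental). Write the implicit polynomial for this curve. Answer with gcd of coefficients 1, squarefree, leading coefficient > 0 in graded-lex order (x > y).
3*y^2 + x - 3

1. The degree is 2 — no degree-1 curve has this shape.
2. Symmetries: mirror symmetry y ↦ −y ⇒ only even powers of y.
3. From the visible intercepts: it misses every integer gridline on the x-axis; the y-axis gridline crossings are at y ∈ {-1, 1}.
4. Solving for integer coefficients yields p as stated.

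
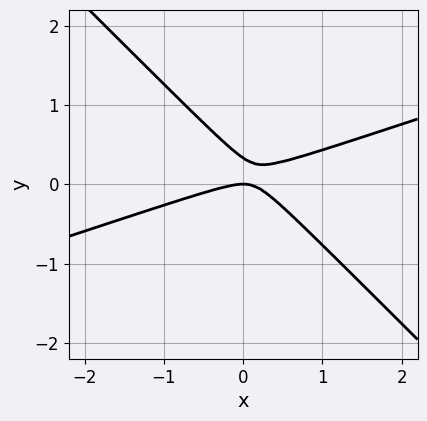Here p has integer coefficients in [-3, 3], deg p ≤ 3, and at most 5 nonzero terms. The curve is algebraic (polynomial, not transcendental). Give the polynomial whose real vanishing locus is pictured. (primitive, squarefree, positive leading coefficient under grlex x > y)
x^2 - 2*x*y - 3*y^2 + y

The degree is 2 — the shape is more complex than any degree-1 curve.
Against the integer gridlines: it crosses the x-axis at the gridline x = 0; it crosses the y-axis at the gridline y = 0.
Together with the visible shape, these determine p as stated.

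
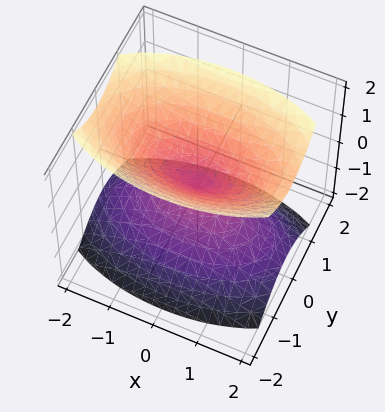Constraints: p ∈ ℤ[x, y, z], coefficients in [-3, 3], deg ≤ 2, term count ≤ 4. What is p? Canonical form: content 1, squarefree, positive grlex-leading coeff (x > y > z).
x^2 + 3*y^2 - 2*z^2

1. The picture has 2 separate pieces. Treating them together as one polynomial.
2. Degree: two nappes meeting at a single point; a quadric, so deg p = 2.
3. Symmetries: it's symmetric under z → −z, forcing even powers of z; the x ↦ −x reflection is a symmetry, so x appears only in even powers; mirror symmetry y ↦ −y ⇒ only even powers of y.
4. Observable constraints: it meets the x-axis at x = 0 (among the integer gridlines); it meets the z-axis at z = 0 (among the integer gridlines); one y-axis crossing is at y = 0.
5. The integer polynomial consistent with all of this is the stated p.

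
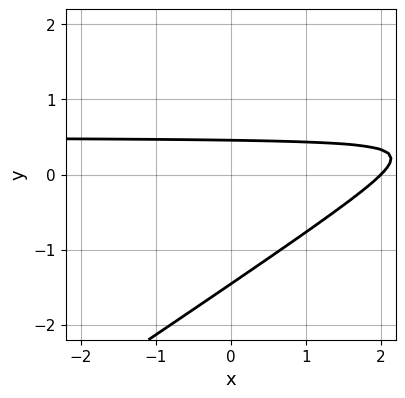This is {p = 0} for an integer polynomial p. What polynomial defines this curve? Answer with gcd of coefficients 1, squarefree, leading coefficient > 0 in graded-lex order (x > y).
2*x*y - 3*y^2 - x - 3*y + 2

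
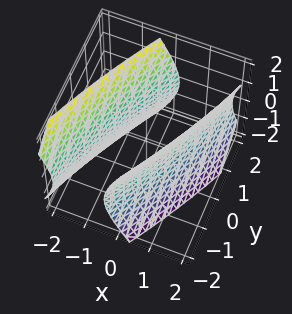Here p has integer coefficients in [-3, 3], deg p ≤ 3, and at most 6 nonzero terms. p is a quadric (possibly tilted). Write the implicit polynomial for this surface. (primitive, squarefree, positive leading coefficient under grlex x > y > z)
3*x^2 - 3*x*y + y^2 - z^2 - 3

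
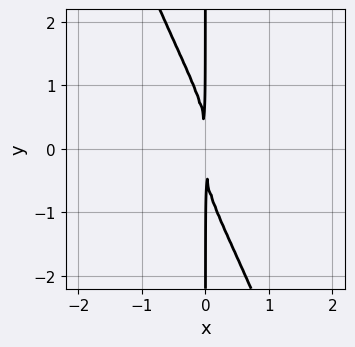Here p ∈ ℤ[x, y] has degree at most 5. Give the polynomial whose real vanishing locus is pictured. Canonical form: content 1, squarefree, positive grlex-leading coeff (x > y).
(a) Degree: no degree-3 curve has this shape, so deg p = 4.
(b) Checking where it meets the axes: every point of the y-axis in the box is on the curve.
(c) The integer polynomial consistent with all of this is the stated p.

x^4 - x^3*y + 2*x^2*y^2 + x*y^3 + 3*x^2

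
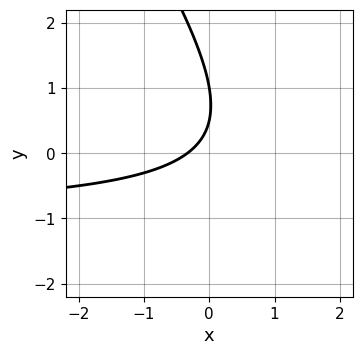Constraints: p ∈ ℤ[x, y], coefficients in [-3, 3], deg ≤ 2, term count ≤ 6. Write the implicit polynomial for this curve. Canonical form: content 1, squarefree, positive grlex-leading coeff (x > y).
3*x*y + 2*y^2 + 3*x - 3*y + 1

(a) deg p = 2.
(b) Against the integer gridlines: one y-axis crossing is at y = 1.
(c) Putting this together gives p.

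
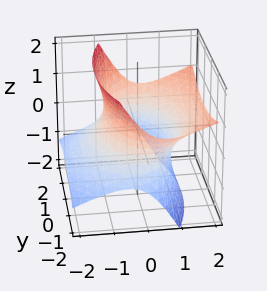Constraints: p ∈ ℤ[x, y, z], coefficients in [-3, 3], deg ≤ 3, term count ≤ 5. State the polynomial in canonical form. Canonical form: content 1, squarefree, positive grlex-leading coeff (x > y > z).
Degree: the shape is more complex than any degree-1 surface, so deg p = 2.
Against the integer gridlines: the surface avoids every integer z-axis point in the box.
Fitting integer coefficients to these (and the overall shape) gives p.

2*x^2 - 3*x*z + y^2 - 2*z^2 - 3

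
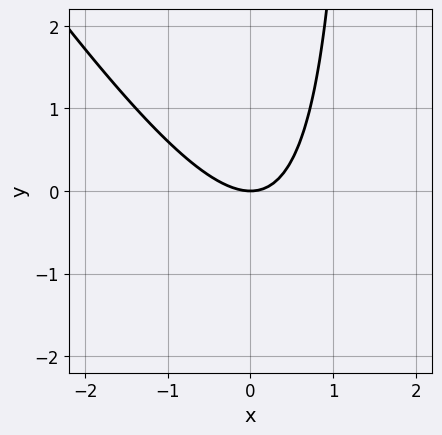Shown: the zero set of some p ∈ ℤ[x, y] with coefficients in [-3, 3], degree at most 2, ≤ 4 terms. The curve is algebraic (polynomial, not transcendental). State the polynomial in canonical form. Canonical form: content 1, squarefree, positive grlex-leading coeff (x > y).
3*x^2 + 2*x*y - 3*y

First, deg p = 2.
Then, checking where it meets the axes: it crosses the y-axis at the gridline y = 0; one x-axis crossing is at x = 0.
Finally, the integer polynomial consistent with all of this is the stated p.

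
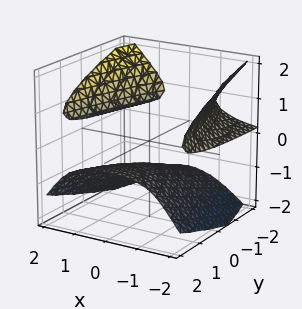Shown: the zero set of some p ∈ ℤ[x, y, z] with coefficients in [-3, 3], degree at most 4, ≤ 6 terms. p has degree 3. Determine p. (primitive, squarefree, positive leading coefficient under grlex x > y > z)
(a) There are 3 components. Treating them together as one polynomial.
(b) deg p = 3. The shape is more complex than any degree-2 surface.
(c) Against the integer gridlines: no x-intercept at any integer in the box; no y-intercept at any integer in the box.
(d) Assembling these constraints gives the stated polynomial.

x^2*z - z^3 - y*z - z - 1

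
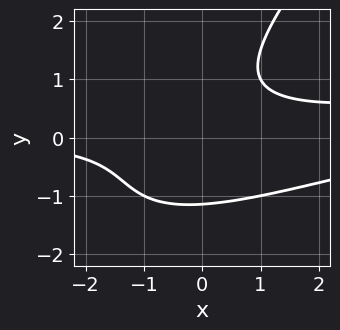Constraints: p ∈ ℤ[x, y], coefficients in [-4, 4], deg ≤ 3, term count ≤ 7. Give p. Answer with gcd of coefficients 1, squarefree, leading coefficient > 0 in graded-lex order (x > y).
x^2*y - 3*x*y^2 + 2*y^3 - 3*x*y + 3

First, the degree is 3 — the shape is more complex than any degree-2 curve.
Then, reading off the gridlines: the curve avoids every integer x-axis point in the box.
Finally, putting this together gives p.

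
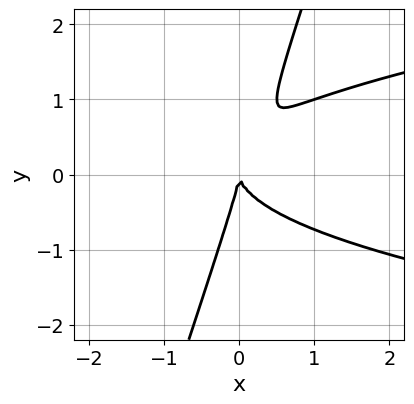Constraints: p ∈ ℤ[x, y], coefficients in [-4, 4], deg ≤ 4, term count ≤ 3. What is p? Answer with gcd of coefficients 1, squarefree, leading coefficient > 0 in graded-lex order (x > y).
3*x*y^2 - y^3 - 2*x^2

deg p = 3. The shape is more complex than any degree-2 curve.
Observable constraints: it crosses the x-axis at the gridline x = 0; it crosses the y-axis at the gridline y = 0.
Together with the visible shape, these determine p as stated.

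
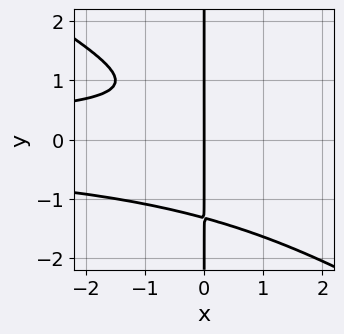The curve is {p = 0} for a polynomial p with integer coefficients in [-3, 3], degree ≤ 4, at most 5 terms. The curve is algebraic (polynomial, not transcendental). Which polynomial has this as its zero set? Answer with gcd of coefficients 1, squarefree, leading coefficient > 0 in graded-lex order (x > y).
First, the degree is 4 — a generic line meets the curve in up to 4 points.
Next, from the axis intercepts and sections: every point of the y-axis in the box is on the curve; it crosses the x-axis at the gridline x = 0.
Finally, assembling these constraints gives the stated polynomial.

2*x^2*y^2 + 3*x*y^3 - 3*x*y + 3*x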